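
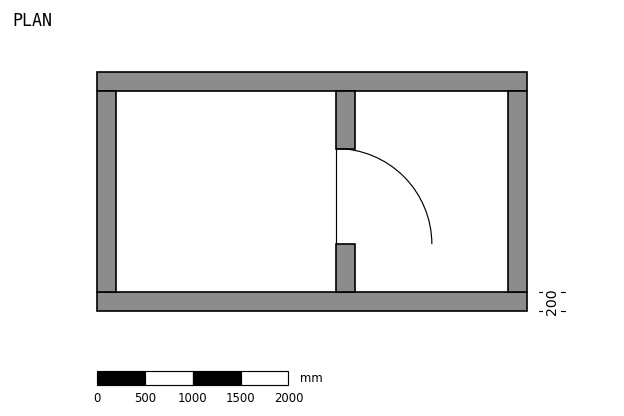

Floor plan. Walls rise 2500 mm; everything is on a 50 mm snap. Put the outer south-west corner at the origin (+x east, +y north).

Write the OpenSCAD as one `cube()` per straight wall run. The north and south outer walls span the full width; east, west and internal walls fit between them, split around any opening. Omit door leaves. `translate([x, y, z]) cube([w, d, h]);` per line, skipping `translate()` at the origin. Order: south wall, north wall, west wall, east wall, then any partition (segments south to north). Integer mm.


cube([4500, 200, 2500]);
translate([0, 2300, 0]) cube([4500, 200, 2500]);
translate([0, 200, 0]) cube([200, 2100, 2500]);
translate([4300, 200, 0]) cube([200, 2100, 2500]);
translate([2500, 200, 0]) cube([200, 500, 2500]);
translate([2500, 1700, 0]) cube([200, 600, 2500]);


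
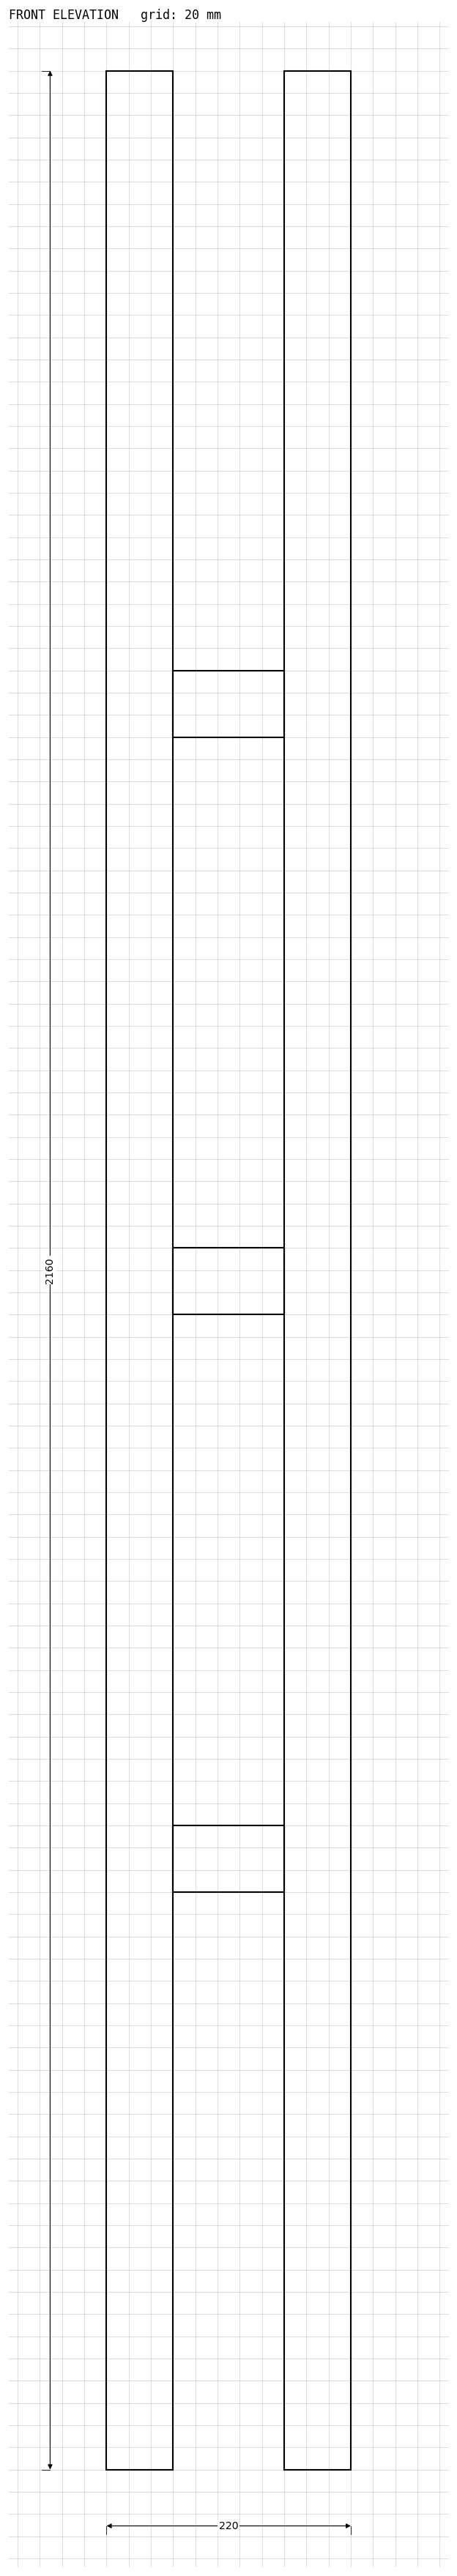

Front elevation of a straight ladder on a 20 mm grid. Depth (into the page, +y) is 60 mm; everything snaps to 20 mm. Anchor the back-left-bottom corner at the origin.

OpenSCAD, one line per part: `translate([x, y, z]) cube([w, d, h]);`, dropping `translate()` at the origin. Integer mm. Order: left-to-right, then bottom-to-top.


cube([60, 60, 2160]);
translate([60, 0, 520]) cube([100, 60, 60]);
translate([60, 0, 1040]) cube([100, 60, 60]);
translate([60, 0, 1560]) cube([100, 60, 60]);
translate([160, 0, 0]) cube([60, 60, 2160]);


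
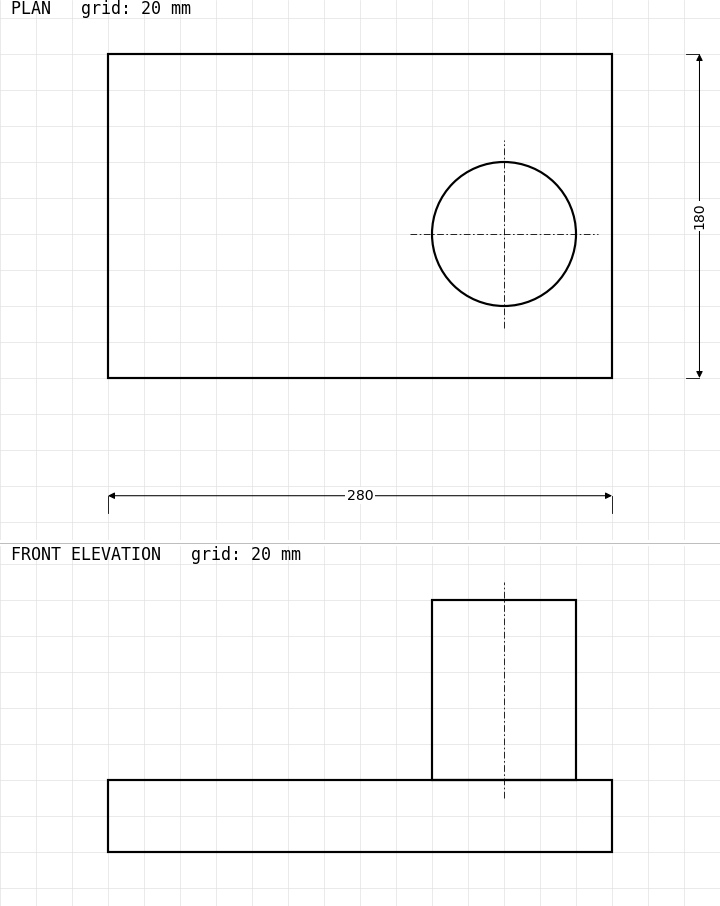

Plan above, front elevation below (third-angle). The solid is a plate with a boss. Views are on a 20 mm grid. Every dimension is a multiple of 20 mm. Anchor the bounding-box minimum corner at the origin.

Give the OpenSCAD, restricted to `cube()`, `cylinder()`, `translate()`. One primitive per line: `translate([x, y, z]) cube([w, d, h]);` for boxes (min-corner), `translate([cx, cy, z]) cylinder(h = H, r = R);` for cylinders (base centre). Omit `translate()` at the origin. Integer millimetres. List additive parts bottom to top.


cube([280, 180, 40]);
translate([220, 80, 40]) cylinder(h = 100, r = 40);


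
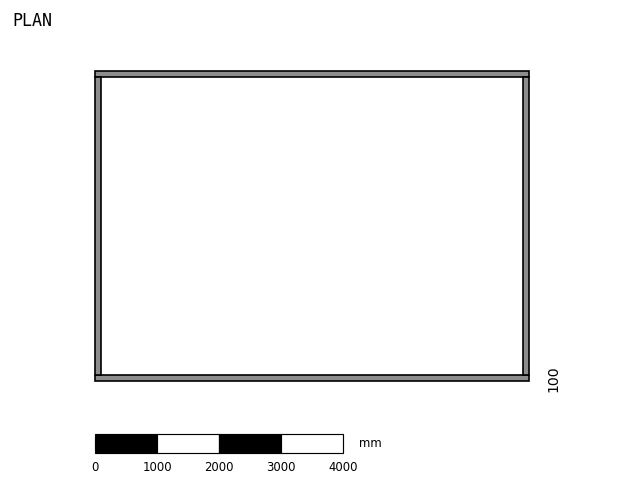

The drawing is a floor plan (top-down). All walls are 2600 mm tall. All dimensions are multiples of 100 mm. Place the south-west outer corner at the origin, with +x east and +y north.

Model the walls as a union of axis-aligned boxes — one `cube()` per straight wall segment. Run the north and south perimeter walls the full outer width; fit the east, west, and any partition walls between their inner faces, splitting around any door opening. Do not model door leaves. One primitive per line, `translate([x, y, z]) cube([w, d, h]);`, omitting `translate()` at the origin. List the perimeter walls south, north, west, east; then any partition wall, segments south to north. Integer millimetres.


cube([7000, 100, 2600]);
translate([0, 4900, 0]) cube([7000, 100, 2600]);
translate([0, 100, 0]) cube([100, 4800, 2600]);
translate([6900, 100, 0]) cube([100, 4800, 2600]);


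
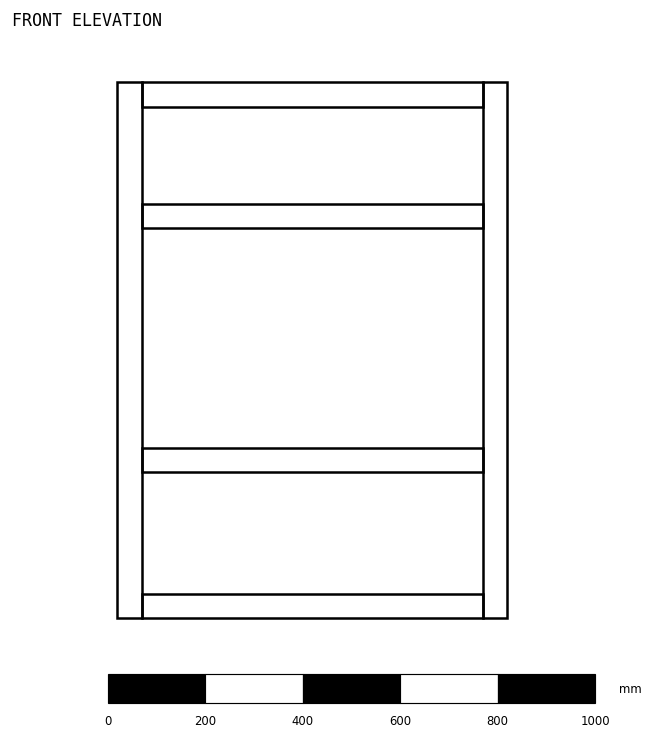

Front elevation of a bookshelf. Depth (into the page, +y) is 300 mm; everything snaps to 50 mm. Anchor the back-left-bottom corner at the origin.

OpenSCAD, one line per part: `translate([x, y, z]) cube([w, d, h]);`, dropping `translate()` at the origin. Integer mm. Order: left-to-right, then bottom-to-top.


cube([50, 300, 1100]);
translate([50, 0, 0]) cube([700, 300, 50]);
translate([50, 0, 300]) cube([700, 300, 50]);
translate([50, 0, 800]) cube([700, 300, 50]);
translate([50, 0, 1050]) cube([700, 300, 50]);
translate([750, 0, 0]) cube([50, 300, 1100]);


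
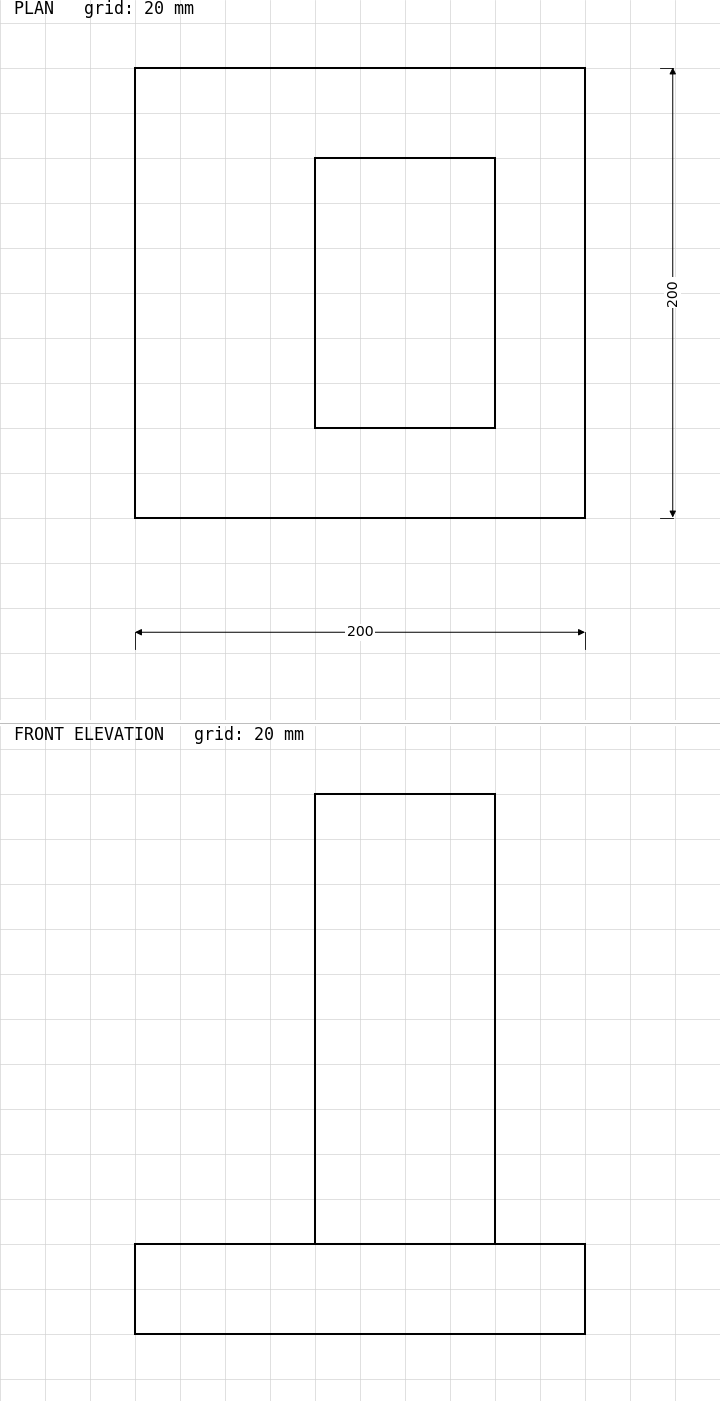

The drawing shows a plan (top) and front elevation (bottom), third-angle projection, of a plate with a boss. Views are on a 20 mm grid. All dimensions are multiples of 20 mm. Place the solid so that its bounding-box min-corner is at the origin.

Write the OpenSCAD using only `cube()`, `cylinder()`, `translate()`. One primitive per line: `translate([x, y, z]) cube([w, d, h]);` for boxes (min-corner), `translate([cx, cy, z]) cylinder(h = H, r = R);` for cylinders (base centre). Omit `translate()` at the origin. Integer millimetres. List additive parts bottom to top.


cube([200, 200, 40]);
translate([80, 40, 40]) cube([80, 120, 200]);


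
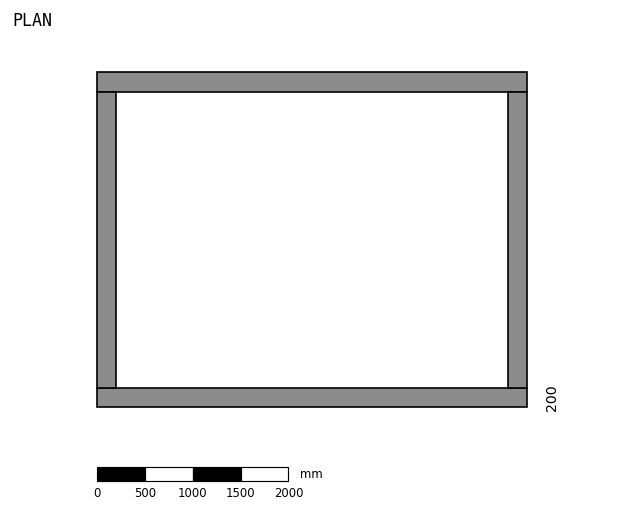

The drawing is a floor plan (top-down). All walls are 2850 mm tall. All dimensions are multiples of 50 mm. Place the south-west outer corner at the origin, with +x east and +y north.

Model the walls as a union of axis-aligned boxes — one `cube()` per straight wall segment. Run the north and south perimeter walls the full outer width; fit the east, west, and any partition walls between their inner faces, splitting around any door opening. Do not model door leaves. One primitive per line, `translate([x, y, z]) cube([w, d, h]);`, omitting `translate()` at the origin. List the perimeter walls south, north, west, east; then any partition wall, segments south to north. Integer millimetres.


cube([4500, 200, 2850]);
translate([0, 3300, 0]) cube([4500, 200, 2850]);
translate([0, 200, 0]) cube([200, 3100, 2850]);
translate([4300, 200, 0]) cube([200, 3100, 2850]);


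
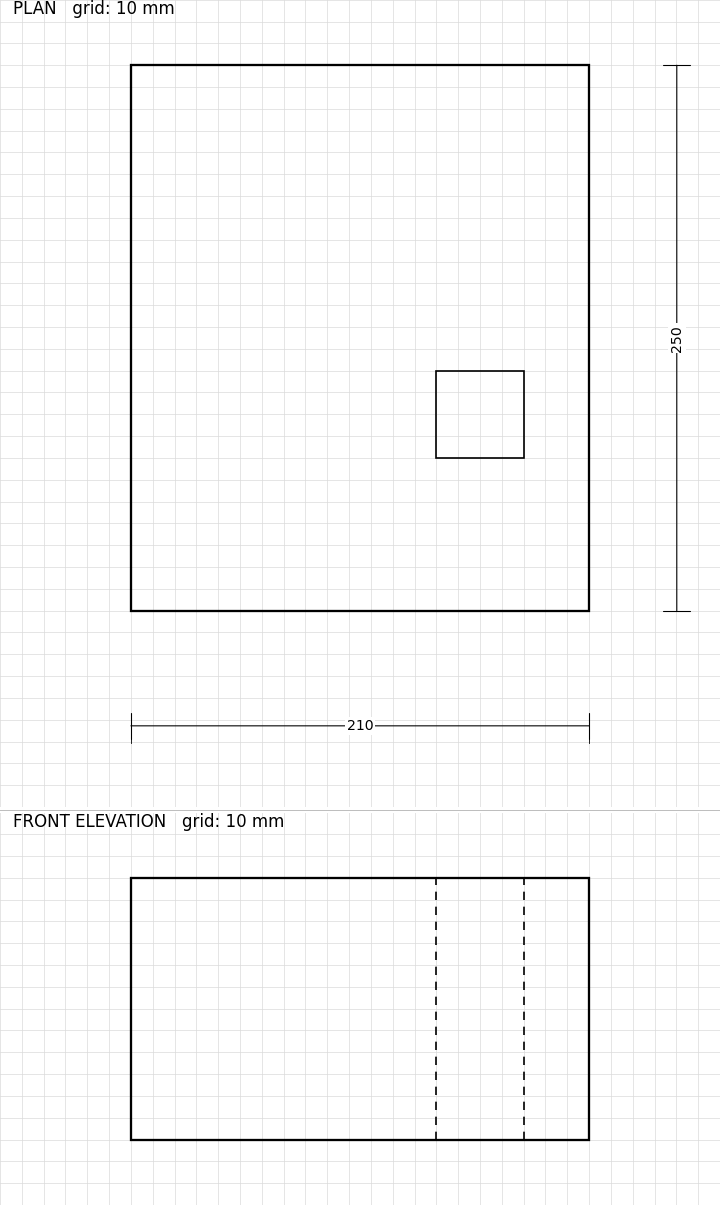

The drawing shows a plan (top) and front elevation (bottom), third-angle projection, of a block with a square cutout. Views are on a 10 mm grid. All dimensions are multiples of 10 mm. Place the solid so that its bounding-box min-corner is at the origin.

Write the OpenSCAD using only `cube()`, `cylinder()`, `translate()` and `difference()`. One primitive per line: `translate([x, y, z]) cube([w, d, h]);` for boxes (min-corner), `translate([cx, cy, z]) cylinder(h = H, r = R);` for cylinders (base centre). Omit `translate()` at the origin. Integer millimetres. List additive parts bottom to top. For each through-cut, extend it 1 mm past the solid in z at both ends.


difference() {
  cube([210, 250, 120]);
  translate([140, 70, -1]) cube([40, 40, 122]);
}


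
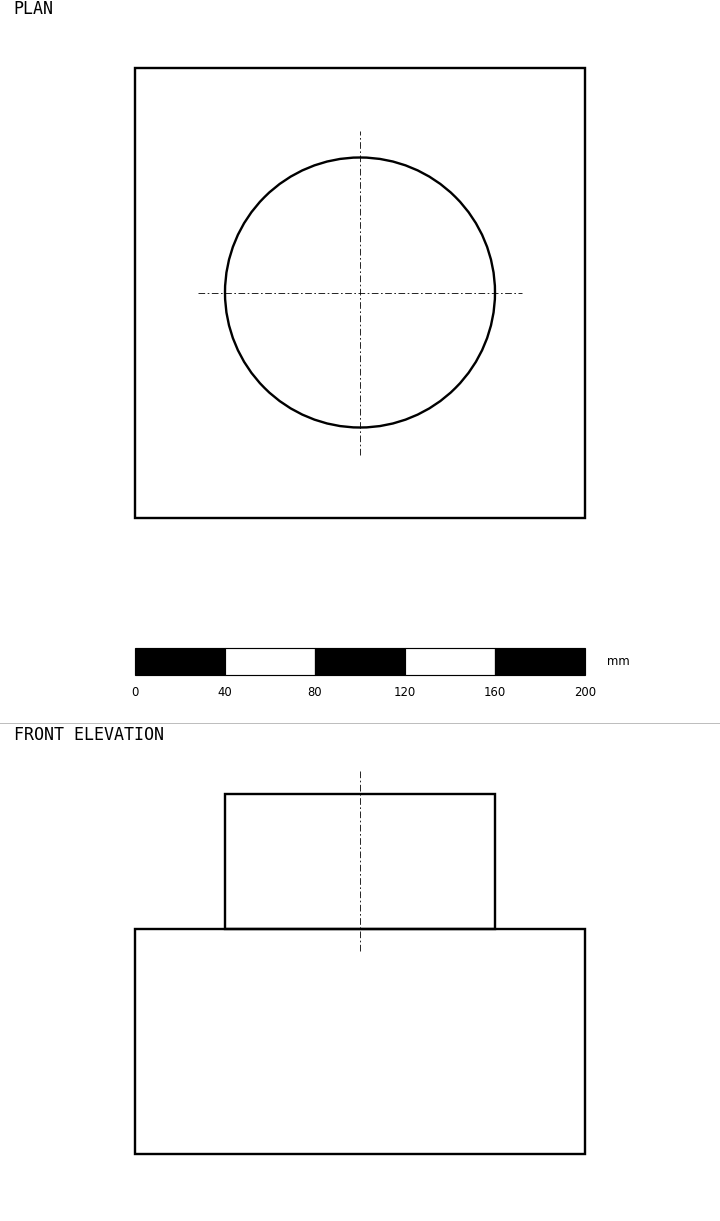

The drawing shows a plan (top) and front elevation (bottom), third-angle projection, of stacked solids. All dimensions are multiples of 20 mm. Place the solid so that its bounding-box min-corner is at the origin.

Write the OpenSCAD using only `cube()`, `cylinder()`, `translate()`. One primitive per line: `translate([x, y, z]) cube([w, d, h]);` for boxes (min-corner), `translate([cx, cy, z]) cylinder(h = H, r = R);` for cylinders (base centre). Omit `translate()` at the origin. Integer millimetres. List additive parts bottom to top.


cube([200, 200, 100]);
translate([100, 100, 100]) cylinder(h = 60, r = 60);


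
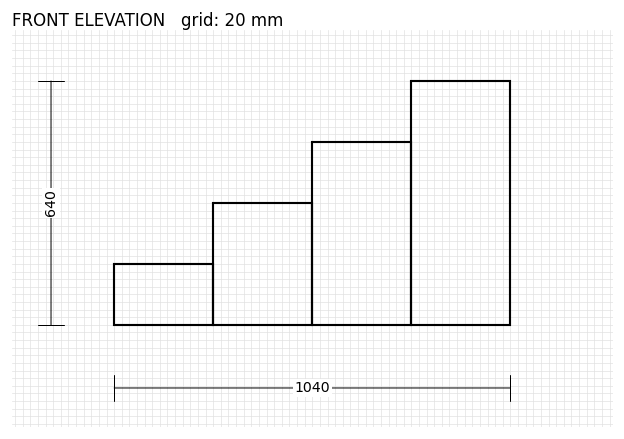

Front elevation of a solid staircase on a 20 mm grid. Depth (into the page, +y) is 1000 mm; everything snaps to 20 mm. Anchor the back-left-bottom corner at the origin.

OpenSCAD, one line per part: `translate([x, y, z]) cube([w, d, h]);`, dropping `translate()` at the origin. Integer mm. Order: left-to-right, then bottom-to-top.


cube([260, 1000, 160]);
translate([260, 0, 0]) cube([260, 1000, 320]);
translate([520, 0, 0]) cube([260, 1000, 480]);
translate([780, 0, 0]) cube([260, 1000, 640]);


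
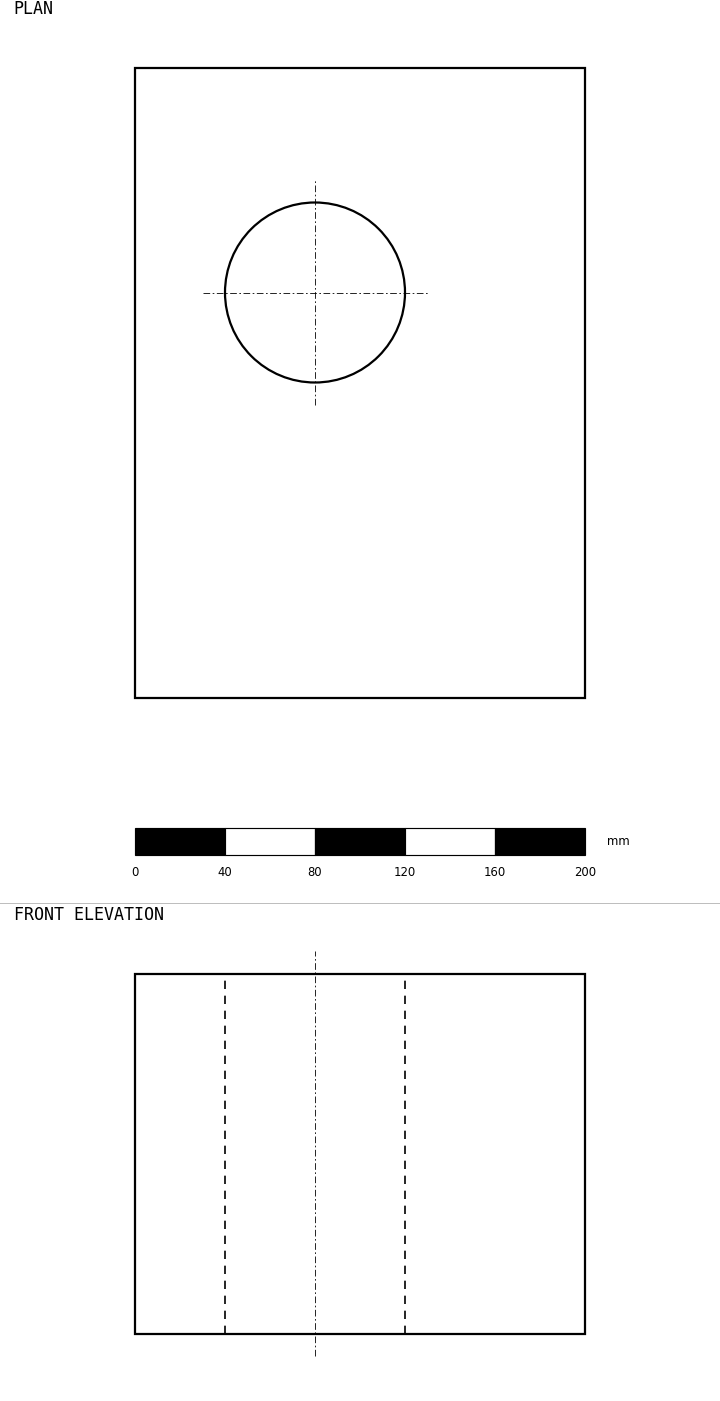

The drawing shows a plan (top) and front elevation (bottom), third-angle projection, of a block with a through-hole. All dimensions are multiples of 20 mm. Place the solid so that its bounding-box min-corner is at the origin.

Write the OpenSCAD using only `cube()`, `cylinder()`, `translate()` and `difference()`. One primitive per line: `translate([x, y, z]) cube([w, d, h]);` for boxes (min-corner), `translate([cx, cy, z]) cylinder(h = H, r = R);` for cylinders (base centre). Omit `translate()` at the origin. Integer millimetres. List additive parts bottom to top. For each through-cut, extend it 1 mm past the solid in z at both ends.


difference() {
  cube([200, 280, 160]);
  translate([80, 180, -1]) cylinder(h = 162, r = 40);
}


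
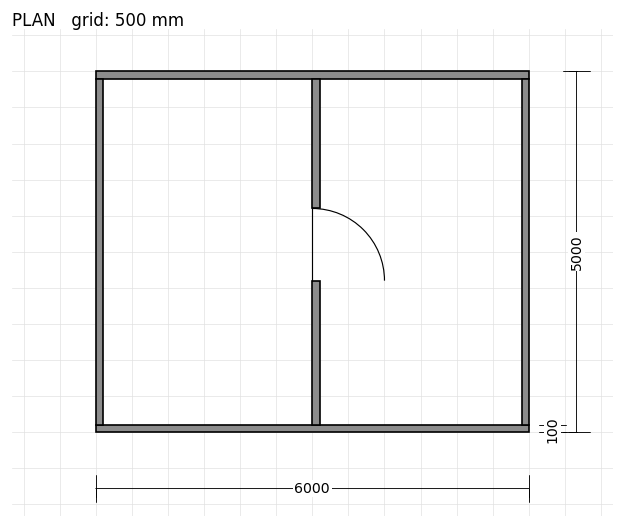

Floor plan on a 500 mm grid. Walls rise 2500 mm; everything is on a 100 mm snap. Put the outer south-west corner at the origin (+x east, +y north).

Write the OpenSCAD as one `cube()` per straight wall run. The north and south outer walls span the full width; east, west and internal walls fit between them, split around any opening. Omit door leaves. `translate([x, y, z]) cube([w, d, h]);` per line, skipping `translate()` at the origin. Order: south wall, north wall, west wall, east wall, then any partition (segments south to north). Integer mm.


cube([6000, 100, 2500]);
translate([0, 4900, 0]) cube([6000, 100, 2500]);
translate([0, 100, 0]) cube([100, 4800, 2500]);
translate([5900, 100, 0]) cube([100, 4800, 2500]);
translate([3000, 100, 0]) cube([100, 2000, 2500]);
translate([3000, 3100, 0]) cube([100, 1800, 2500]);


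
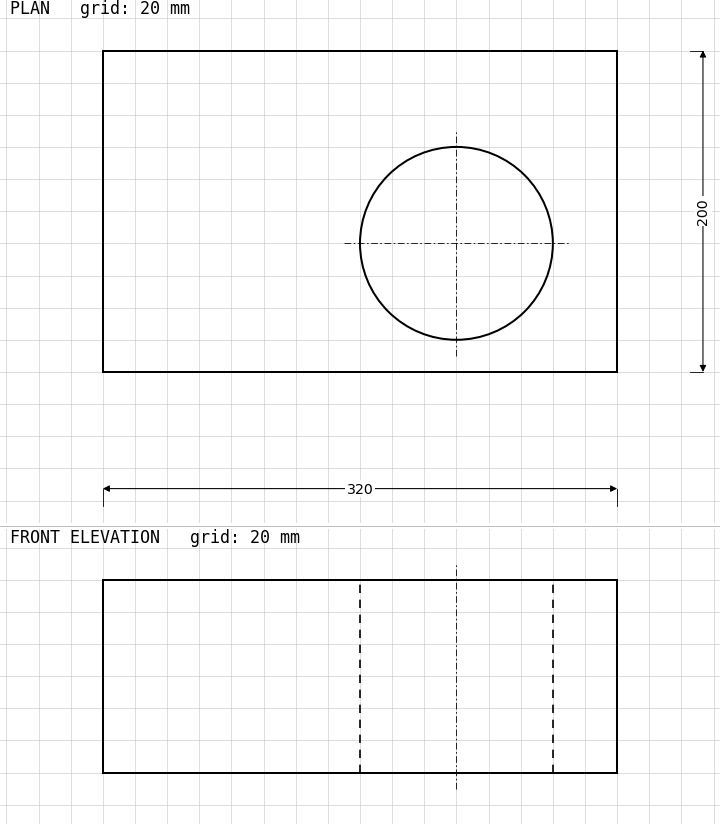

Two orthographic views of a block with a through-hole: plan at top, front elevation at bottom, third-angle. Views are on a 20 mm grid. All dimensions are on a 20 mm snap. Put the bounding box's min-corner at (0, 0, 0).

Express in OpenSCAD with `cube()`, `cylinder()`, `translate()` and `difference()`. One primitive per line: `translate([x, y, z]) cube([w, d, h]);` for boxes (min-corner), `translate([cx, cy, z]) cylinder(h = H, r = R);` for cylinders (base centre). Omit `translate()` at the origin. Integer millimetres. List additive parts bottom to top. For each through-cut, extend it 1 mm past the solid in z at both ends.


difference() {
  cube([320, 200, 120]);
  translate([220, 80, -1]) cylinder(h = 122, r = 60);
}


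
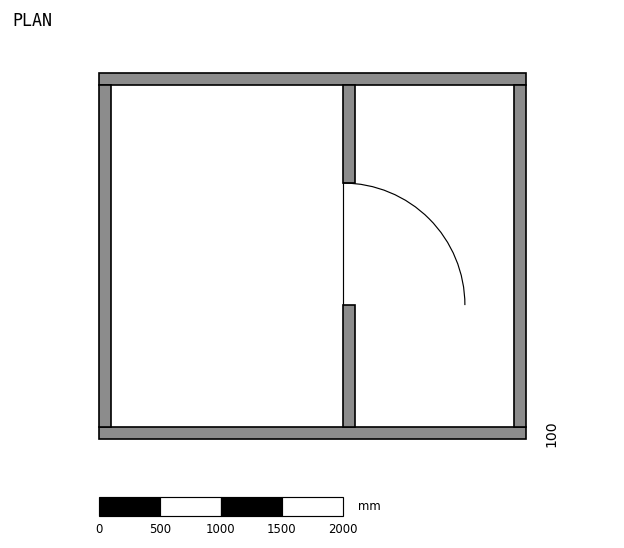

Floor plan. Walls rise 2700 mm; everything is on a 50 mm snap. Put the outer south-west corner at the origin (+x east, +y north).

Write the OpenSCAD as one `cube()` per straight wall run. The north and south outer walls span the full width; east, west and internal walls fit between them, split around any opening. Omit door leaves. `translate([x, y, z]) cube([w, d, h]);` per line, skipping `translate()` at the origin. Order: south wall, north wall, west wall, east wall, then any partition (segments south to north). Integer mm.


cube([3500, 100, 2700]);
translate([0, 2900, 0]) cube([3500, 100, 2700]);
translate([0, 100, 0]) cube([100, 2800, 2700]);
translate([3400, 100, 0]) cube([100, 2800, 2700]);
translate([2000, 100, 0]) cube([100, 1000, 2700]);
translate([2000, 2100, 0]) cube([100, 800, 2700]);


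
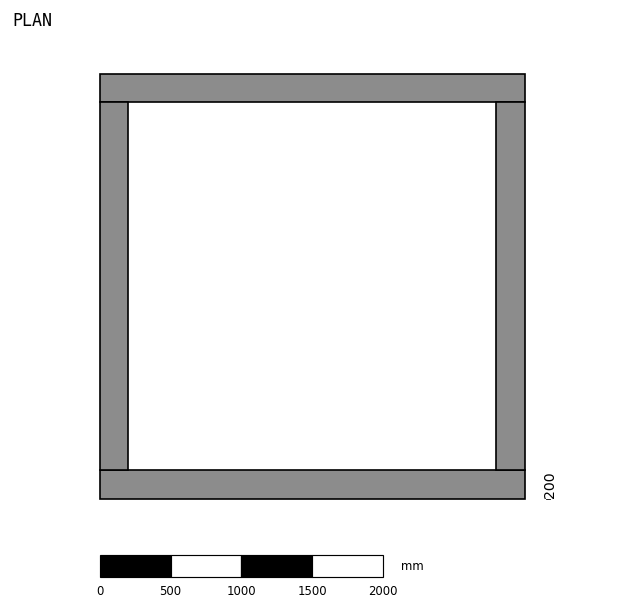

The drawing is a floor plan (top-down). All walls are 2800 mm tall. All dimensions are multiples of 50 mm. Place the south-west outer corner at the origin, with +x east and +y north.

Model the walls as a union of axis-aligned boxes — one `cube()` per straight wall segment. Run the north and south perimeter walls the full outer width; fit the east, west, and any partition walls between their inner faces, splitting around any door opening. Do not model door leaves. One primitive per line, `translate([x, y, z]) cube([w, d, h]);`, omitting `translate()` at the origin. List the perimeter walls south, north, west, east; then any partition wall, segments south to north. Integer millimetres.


cube([3000, 200, 2800]);
translate([0, 2800, 0]) cube([3000, 200, 2800]);
translate([0, 200, 0]) cube([200, 2600, 2800]);
translate([2800, 200, 0]) cube([200, 2600, 2800]);


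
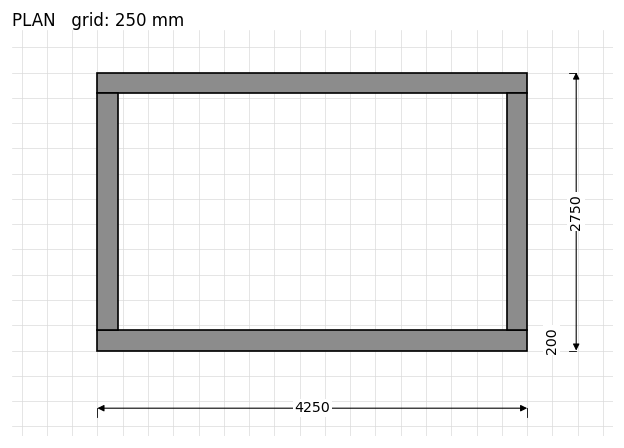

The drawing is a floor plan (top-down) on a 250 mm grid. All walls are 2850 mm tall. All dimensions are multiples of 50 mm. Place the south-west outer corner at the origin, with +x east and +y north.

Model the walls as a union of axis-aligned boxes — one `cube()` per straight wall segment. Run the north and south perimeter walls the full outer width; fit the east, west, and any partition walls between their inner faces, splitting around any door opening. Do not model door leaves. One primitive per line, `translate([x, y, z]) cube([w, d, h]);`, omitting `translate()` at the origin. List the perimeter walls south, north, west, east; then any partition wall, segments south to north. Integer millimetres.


cube([4250, 200, 2850]);
translate([0, 2550, 0]) cube([4250, 200, 2850]);
translate([0, 200, 0]) cube([200, 2350, 2850]);
translate([4050, 200, 0]) cube([200, 2350, 2850]);


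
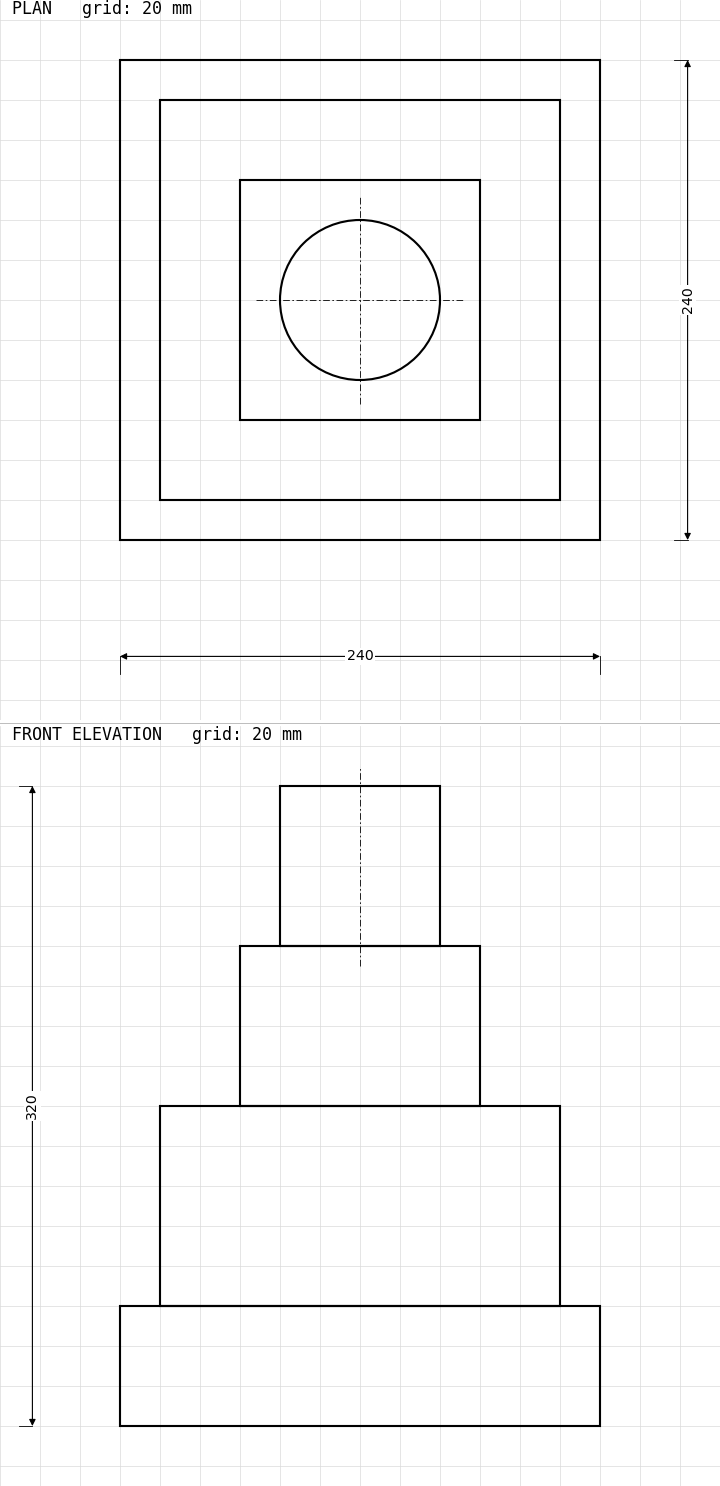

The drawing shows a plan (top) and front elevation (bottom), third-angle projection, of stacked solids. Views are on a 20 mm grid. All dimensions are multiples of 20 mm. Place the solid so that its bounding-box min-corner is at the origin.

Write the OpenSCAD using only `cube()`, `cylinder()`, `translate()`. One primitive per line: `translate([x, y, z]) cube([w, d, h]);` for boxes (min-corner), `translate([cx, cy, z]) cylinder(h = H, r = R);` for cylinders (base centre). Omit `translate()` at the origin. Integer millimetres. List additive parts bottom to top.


cube([240, 240, 60]);
translate([20, 20, 60]) cube([200, 200, 100]);
translate([60, 60, 160]) cube([120, 120, 80]);
translate([120, 120, 240]) cylinder(h = 80, r = 40);


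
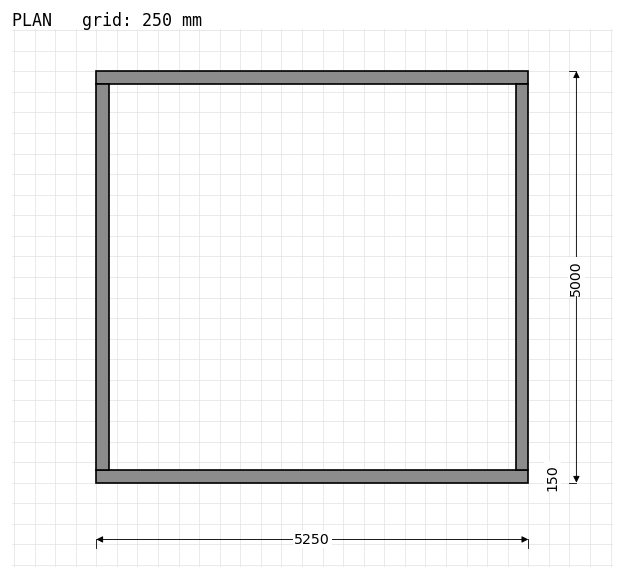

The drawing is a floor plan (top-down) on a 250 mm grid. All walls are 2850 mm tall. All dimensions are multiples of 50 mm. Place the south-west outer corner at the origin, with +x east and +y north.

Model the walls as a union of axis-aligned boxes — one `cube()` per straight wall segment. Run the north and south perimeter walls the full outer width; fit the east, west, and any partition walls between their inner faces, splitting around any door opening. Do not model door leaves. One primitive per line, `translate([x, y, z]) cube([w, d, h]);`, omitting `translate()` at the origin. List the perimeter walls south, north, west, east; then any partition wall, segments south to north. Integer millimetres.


cube([5250, 150, 2850]);
translate([0, 4850, 0]) cube([5250, 150, 2850]);
translate([0, 150, 0]) cube([150, 4700, 2850]);
translate([5100, 150, 0]) cube([150, 4700, 2850]);


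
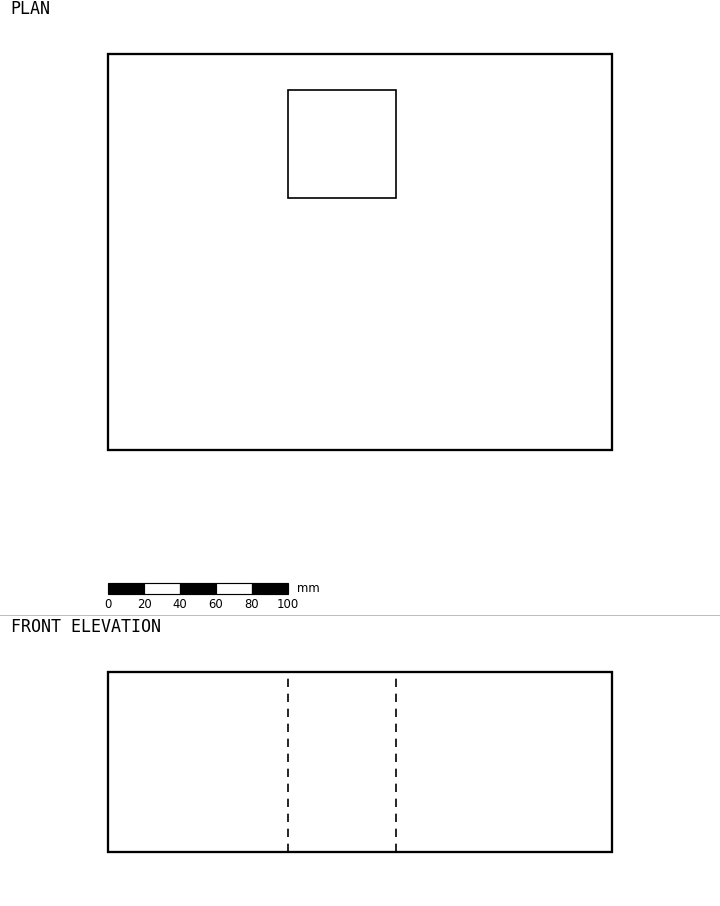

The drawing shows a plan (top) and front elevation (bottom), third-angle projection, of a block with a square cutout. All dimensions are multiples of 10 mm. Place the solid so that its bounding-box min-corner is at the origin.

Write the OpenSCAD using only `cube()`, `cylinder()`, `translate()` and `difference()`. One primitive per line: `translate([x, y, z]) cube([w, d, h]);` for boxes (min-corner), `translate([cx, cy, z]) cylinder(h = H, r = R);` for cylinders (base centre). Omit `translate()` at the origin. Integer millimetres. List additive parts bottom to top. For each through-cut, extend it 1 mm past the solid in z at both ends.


difference() {
  cube([280, 220, 100]);
  translate([100, 140, -1]) cube([60, 60, 102]);
}


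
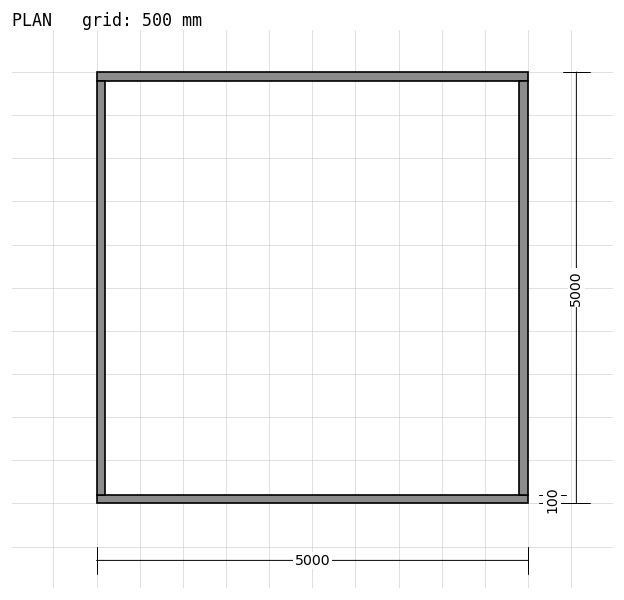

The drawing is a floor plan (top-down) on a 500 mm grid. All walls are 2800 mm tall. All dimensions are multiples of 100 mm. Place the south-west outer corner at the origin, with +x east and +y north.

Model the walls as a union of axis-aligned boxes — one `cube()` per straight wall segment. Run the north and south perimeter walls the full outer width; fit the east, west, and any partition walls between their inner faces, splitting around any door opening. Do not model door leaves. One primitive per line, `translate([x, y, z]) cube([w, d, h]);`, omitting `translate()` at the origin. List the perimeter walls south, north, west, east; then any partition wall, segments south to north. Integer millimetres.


cube([5000, 100, 2800]);
translate([0, 4900, 0]) cube([5000, 100, 2800]);
translate([0, 100, 0]) cube([100, 4800, 2800]);
translate([4900, 100, 0]) cube([100, 4800, 2800]);


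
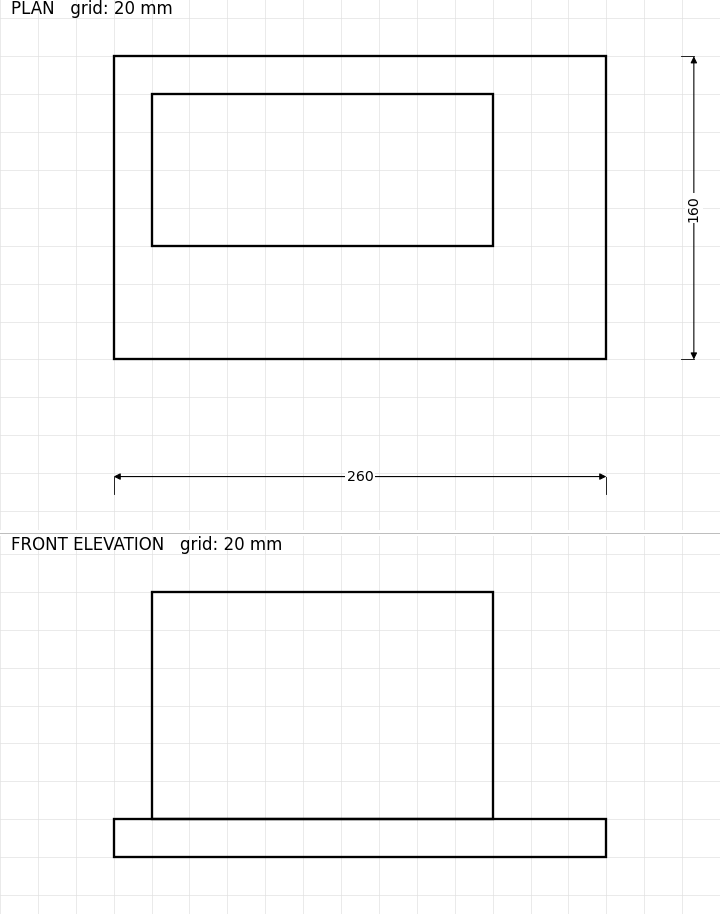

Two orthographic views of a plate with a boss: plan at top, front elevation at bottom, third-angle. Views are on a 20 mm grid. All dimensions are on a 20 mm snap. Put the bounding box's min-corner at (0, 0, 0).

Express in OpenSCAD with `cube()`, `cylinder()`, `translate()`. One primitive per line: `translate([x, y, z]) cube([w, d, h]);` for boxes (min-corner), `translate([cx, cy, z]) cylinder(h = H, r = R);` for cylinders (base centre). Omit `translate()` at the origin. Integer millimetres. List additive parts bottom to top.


cube([260, 160, 20]);
translate([20, 60, 20]) cube([180, 80, 120]);


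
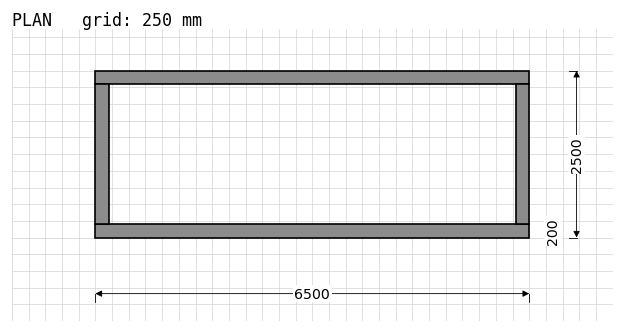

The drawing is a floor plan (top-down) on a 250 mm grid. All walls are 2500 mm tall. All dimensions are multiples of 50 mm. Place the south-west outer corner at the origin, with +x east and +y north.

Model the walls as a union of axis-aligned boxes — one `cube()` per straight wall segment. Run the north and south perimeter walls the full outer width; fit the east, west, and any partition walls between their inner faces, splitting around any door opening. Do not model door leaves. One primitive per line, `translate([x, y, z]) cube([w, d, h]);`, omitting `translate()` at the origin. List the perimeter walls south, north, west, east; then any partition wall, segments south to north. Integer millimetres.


cube([6500, 200, 2500]);
translate([0, 2300, 0]) cube([6500, 200, 2500]);
translate([0, 200, 0]) cube([200, 2100, 2500]);
translate([6300, 200, 0]) cube([200, 2100, 2500]);


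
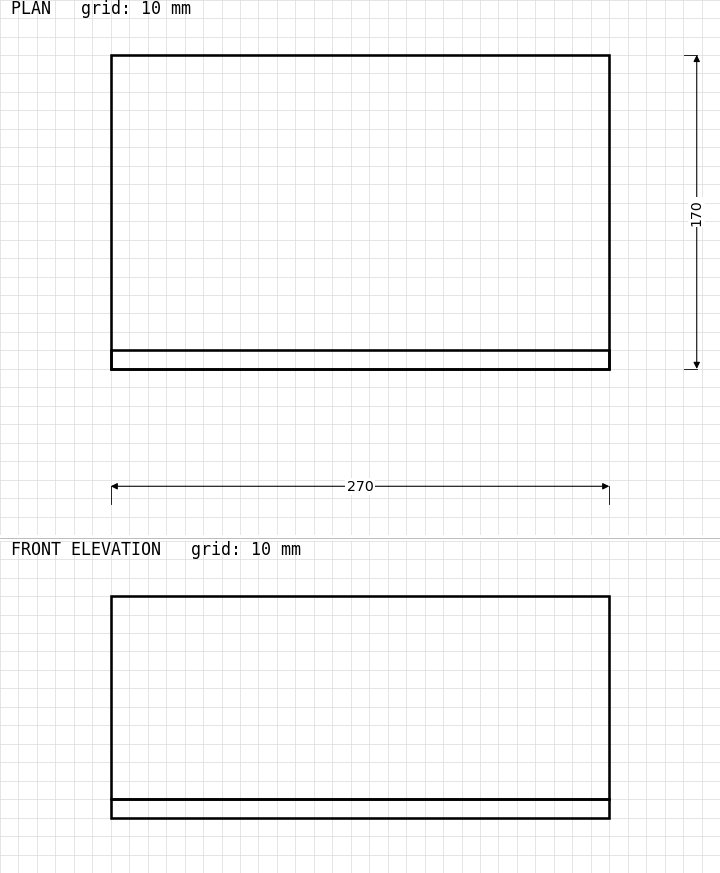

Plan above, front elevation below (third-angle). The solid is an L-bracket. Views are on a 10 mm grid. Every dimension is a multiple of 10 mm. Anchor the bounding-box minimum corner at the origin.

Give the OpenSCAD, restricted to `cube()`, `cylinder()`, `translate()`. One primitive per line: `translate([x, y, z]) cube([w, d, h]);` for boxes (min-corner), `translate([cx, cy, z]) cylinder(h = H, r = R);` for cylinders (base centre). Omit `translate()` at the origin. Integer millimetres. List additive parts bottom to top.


cube([270, 170, 10]);
translate([0, 0, 10]) cube([270, 10, 110]);


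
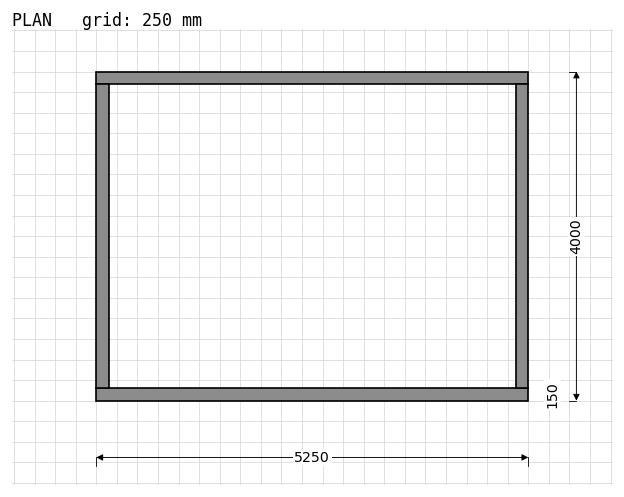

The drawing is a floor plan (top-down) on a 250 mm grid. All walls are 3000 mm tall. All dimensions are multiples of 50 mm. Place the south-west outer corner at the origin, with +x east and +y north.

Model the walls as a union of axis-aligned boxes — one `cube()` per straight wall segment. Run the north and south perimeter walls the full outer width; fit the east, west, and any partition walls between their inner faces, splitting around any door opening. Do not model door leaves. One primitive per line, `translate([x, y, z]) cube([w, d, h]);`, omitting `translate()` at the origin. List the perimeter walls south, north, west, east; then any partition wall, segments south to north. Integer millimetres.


cube([5250, 150, 3000]);
translate([0, 3850, 0]) cube([5250, 150, 3000]);
translate([0, 150, 0]) cube([150, 3700, 3000]);
translate([5100, 150, 0]) cube([150, 3700, 3000]);


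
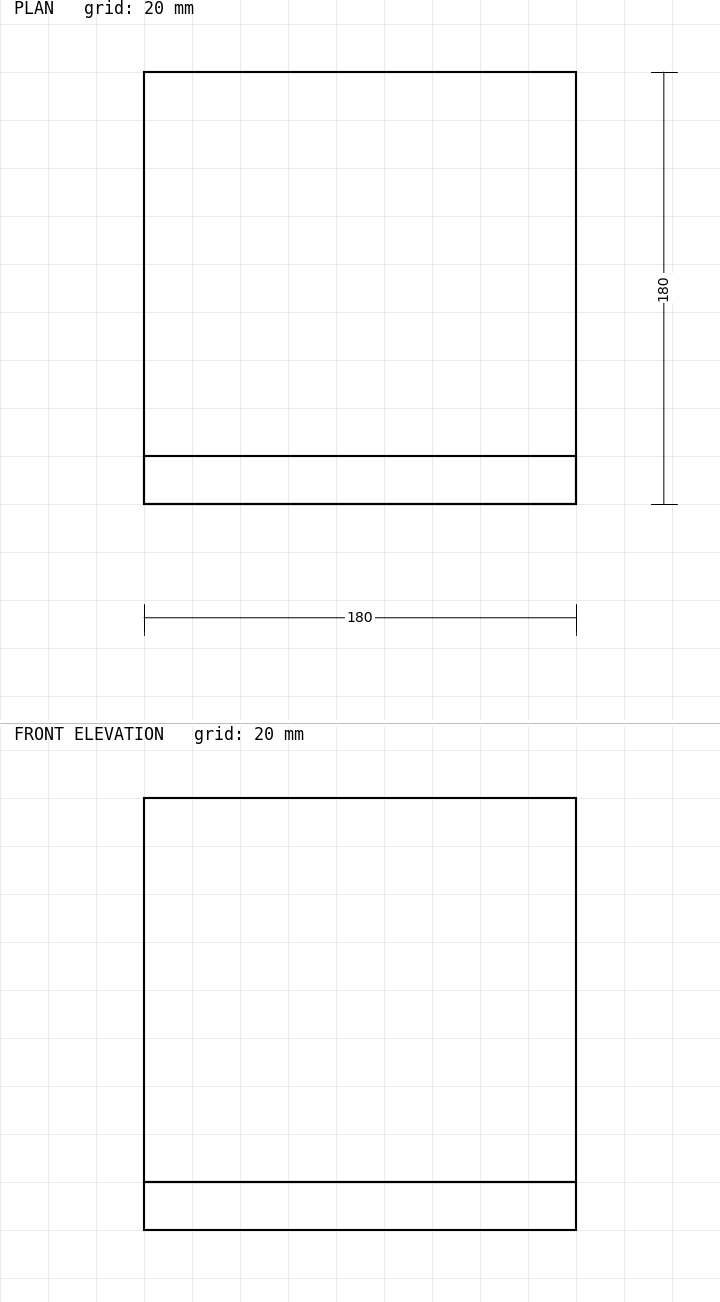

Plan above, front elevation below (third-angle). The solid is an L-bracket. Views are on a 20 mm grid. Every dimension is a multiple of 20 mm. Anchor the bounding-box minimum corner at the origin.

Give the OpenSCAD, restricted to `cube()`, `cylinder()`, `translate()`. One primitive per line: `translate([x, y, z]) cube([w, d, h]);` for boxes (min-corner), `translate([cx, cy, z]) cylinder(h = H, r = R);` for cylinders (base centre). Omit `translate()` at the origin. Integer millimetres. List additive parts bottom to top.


cube([180, 180, 20]);
translate([0, 0, 20]) cube([180, 20, 160]);


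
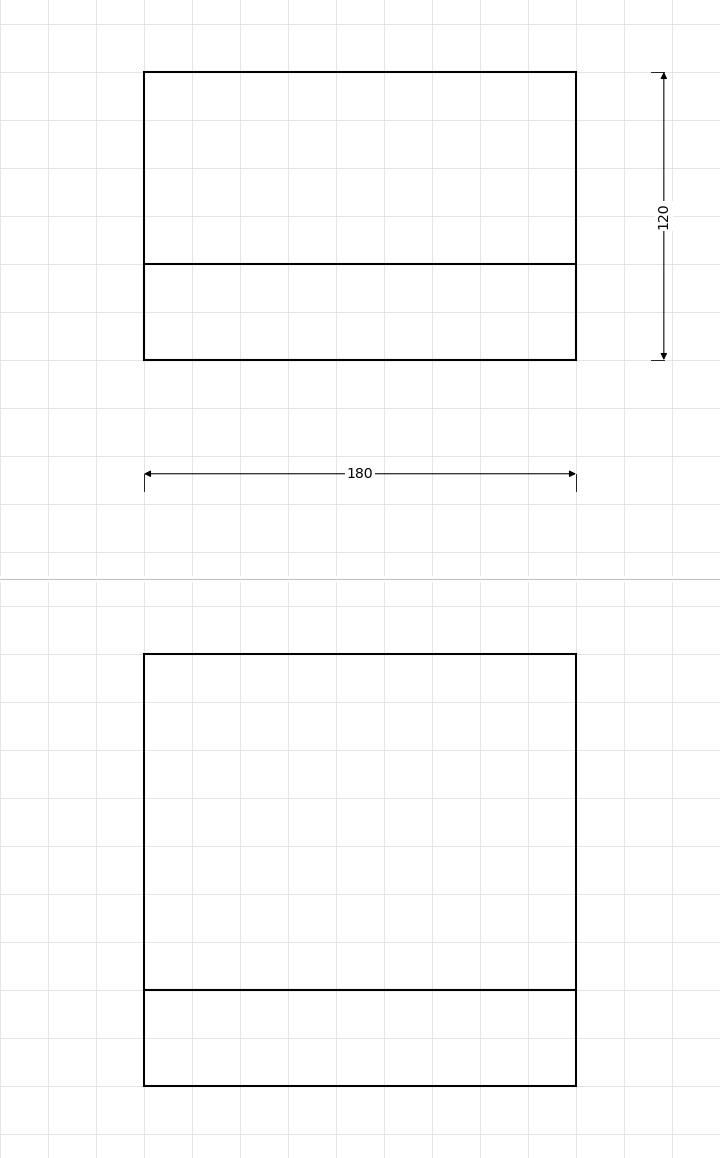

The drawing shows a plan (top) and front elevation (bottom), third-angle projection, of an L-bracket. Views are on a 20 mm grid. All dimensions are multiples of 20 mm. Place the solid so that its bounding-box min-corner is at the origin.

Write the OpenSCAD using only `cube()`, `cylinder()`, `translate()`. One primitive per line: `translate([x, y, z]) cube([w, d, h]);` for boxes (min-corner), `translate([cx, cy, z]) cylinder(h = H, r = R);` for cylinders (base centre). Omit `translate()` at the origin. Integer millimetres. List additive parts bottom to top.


cube([180, 120, 40]);
translate([0, 0, 40]) cube([180, 40, 140]);


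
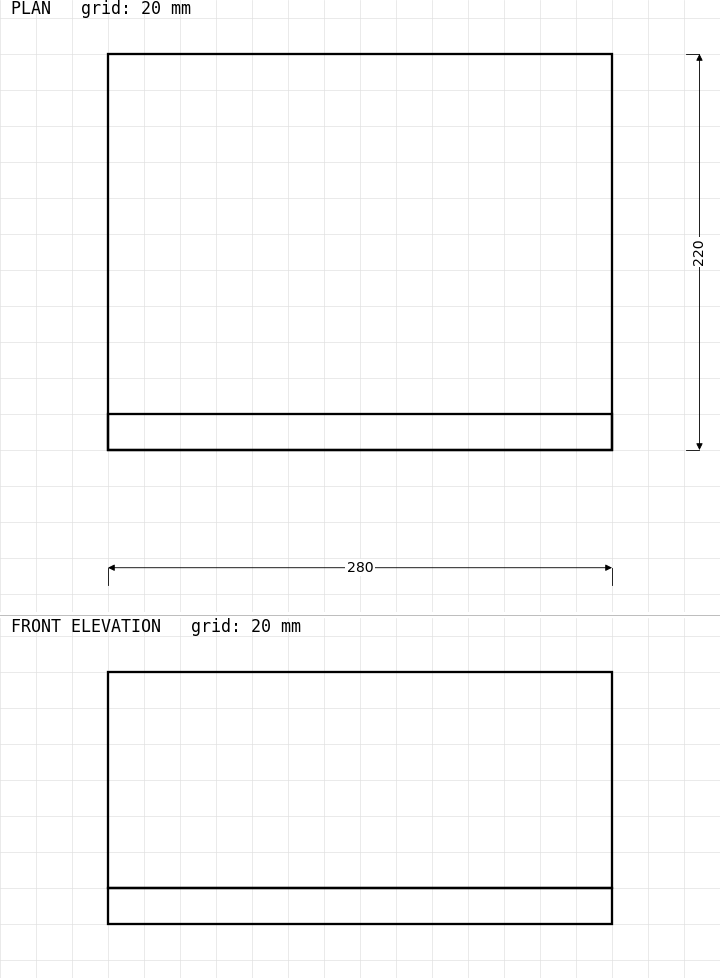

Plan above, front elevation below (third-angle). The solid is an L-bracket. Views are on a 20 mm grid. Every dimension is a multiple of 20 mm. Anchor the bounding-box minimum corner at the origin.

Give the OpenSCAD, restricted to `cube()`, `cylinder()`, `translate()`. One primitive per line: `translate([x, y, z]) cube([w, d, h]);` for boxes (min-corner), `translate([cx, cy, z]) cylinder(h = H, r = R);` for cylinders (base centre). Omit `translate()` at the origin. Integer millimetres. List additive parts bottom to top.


cube([280, 220, 20]);
translate([0, 0, 20]) cube([280, 20, 120]);


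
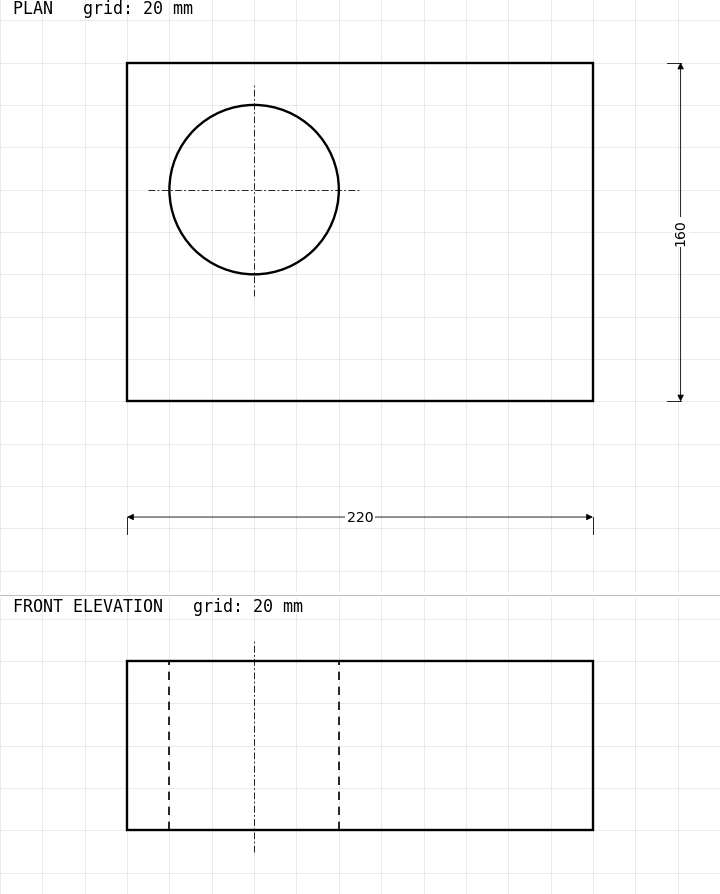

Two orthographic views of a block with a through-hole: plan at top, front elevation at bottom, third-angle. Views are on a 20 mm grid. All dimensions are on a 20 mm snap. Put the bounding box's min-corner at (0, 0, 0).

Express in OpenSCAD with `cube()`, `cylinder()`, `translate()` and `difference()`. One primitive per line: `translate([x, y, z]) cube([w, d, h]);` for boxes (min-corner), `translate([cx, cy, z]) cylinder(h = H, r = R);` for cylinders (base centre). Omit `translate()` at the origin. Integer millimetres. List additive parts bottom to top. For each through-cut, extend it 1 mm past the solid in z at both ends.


difference() {
  cube([220, 160, 80]);
  translate([60, 100, -1]) cylinder(h = 82, r = 40);
}


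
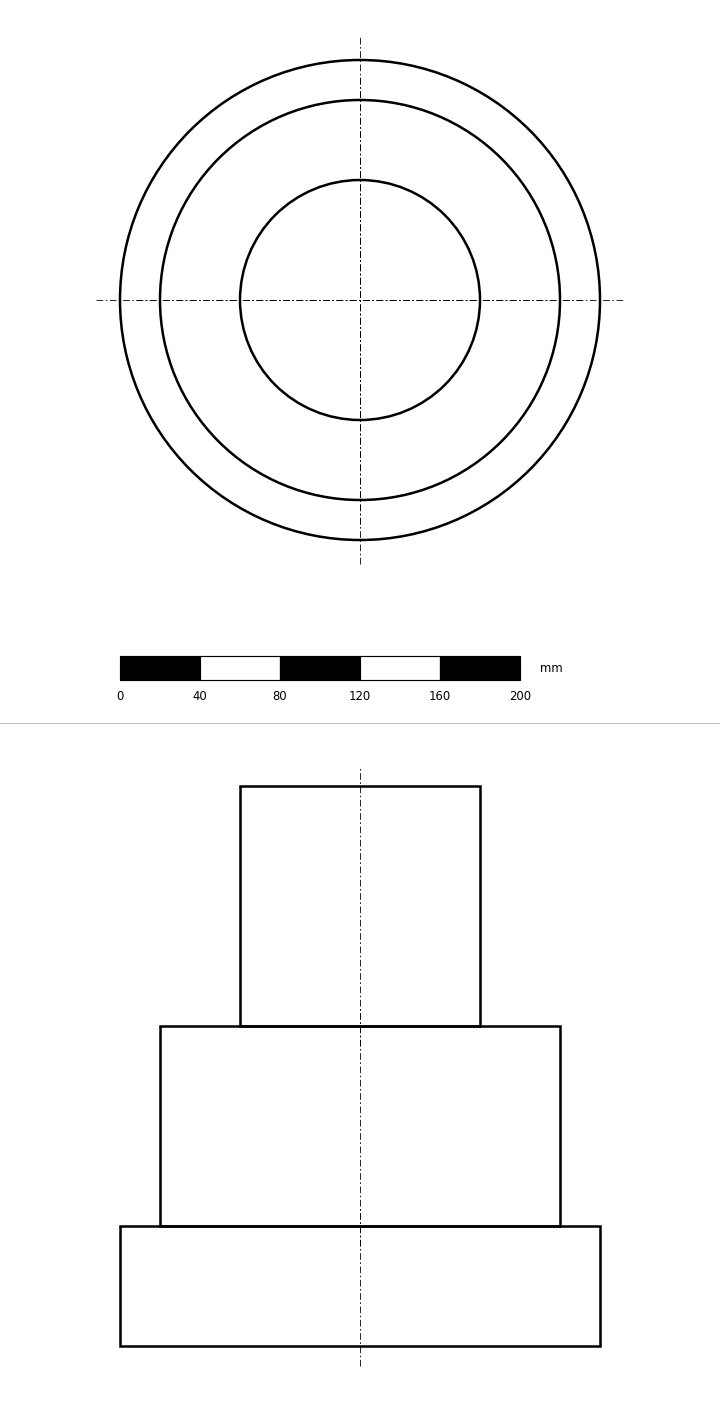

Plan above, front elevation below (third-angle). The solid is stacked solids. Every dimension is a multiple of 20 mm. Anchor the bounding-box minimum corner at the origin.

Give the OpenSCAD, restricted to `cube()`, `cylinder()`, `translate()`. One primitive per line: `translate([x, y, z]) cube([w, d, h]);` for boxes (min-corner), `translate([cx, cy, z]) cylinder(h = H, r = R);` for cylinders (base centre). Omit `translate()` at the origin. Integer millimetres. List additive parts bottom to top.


translate([120, 120, 0]) cylinder(h = 60, r = 120);
translate([120, 120, 60]) cylinder(h = 100, r = 100);
translate([120, 120, 160]) cylinder(h = 120, r = 60);


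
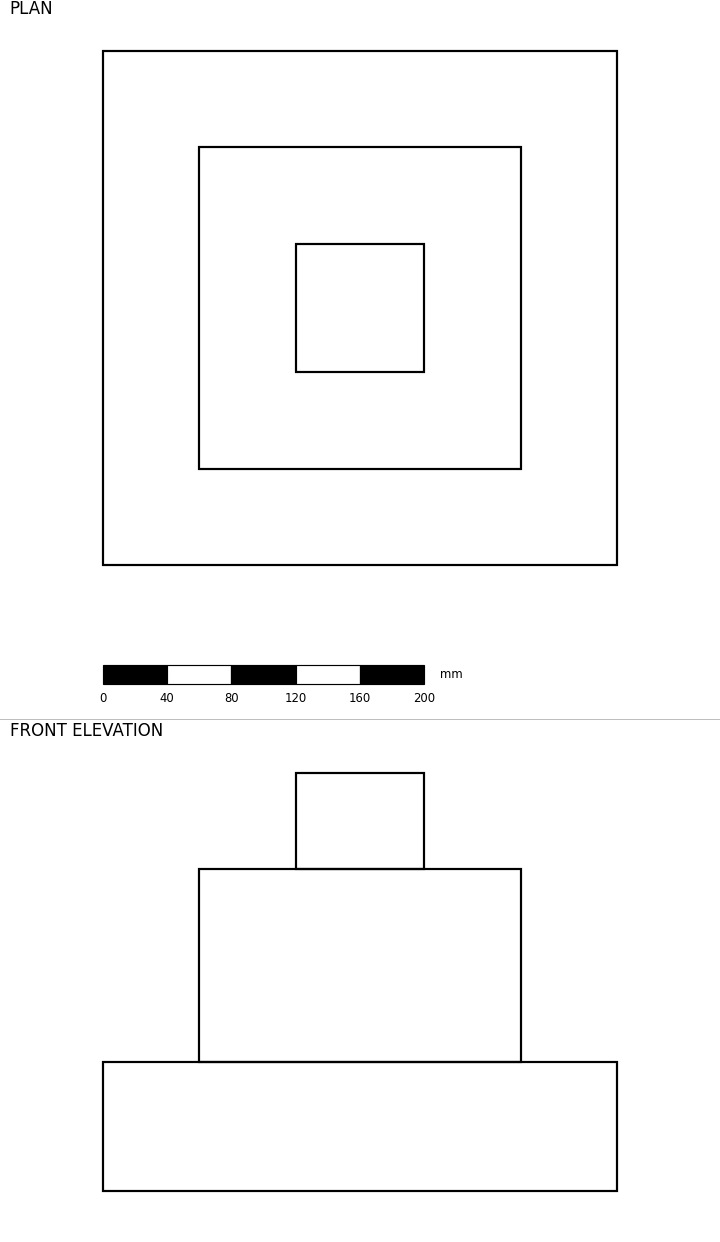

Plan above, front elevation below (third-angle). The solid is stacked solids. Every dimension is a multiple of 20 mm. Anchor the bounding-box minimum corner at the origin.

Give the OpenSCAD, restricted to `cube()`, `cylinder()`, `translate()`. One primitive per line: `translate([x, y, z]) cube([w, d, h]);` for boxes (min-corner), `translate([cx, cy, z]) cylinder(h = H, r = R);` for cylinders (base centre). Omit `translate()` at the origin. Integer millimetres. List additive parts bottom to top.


cube([320, 320, 80]);
translate([60, 60, 80]) cube([200, 200, 120]);
translate([120, 120, 200]) cube([80, 80, 60]);


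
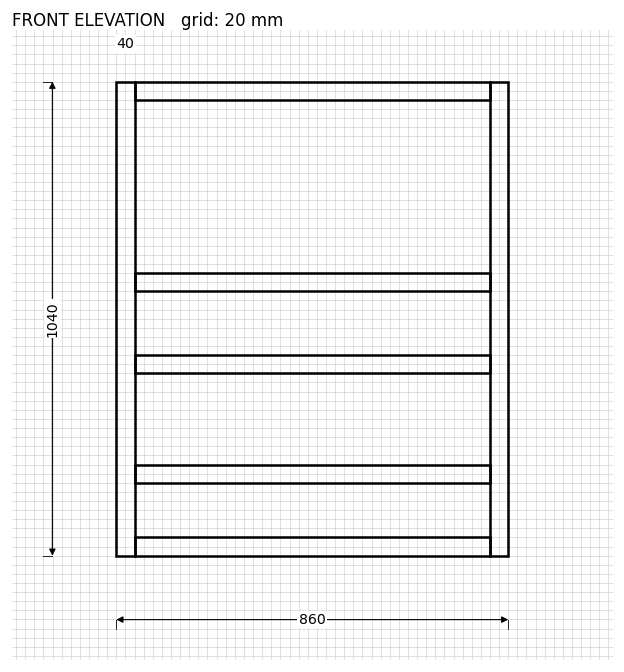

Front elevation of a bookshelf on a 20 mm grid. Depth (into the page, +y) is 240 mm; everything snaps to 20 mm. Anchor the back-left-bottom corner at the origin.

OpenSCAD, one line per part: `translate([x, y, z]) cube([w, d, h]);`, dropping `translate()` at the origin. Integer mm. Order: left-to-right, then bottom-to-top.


cube([40, 240, 1040]);
translate([40, 0, 0]) cube([780, 240, 40]);
translate([40, 0, 160]) cube([780, 240, 40]);
translate([40, 0, 400]) cube([780, 240, 40]);
translate([40, 0, 580]) cube([780, 240, 40]);
translate([40, 0, 1000]) cube([780, 240, 40]);
translate([820, 0, 0]) cube([40, 240, 1040]);


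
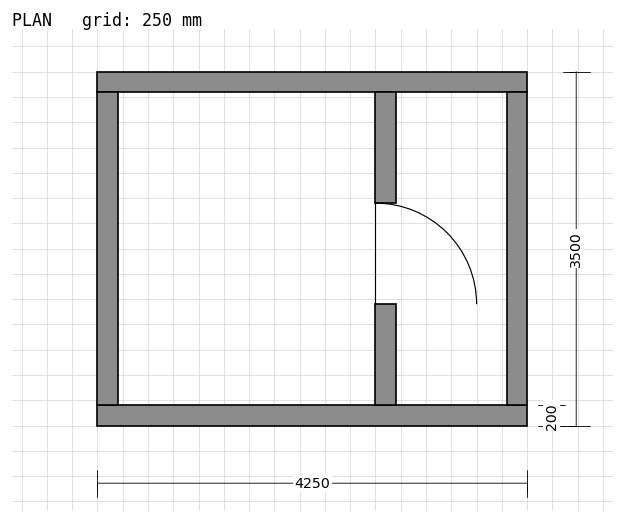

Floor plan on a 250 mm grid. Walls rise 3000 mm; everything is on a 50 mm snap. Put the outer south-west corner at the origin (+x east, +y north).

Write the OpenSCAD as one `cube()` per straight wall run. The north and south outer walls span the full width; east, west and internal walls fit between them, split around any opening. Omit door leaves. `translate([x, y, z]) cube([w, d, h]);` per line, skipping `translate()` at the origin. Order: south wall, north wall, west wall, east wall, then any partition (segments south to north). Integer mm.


cube([4250, 200, 3000]);
translate([0, 3300, 0]) cube([4250, 200, 3000]);
translate([0, 200, 0]) cube([200, 3100, 3000]);
translate([4050, 200, 0]) cube([200, 3100, 3000]);
translate([2750, 200, 0]) cube([200, 1000, 3000]);
translate([2750, 2200, 0]) cube([200, 1100, 3000]);


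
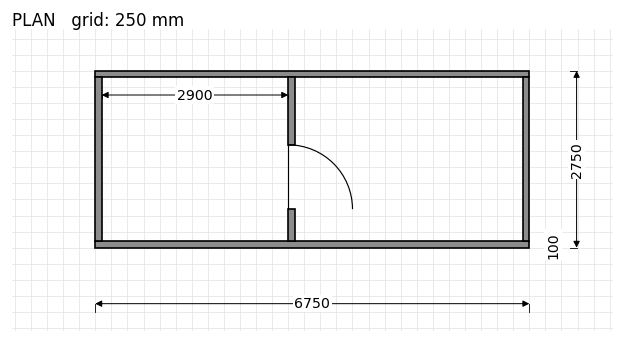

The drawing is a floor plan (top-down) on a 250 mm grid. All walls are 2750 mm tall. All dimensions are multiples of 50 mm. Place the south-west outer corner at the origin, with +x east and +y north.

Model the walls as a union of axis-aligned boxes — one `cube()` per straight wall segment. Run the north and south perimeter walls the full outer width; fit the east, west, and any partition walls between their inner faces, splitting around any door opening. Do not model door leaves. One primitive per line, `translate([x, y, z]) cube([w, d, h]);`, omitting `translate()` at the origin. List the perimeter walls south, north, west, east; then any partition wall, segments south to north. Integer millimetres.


cube([6750, 100, 2750]);
translate([0, 2650, 0]) cube([6750, 100, 2750]);
translate([0, 100, 0]) cube([100, 2550, 2750]);
translate([6650, 100, 0]) cube([100, 2550, 2750]);
translate([3000, 100, 0]) cube([100, 500, 2750]);
translate([3000, 1600, 0]) cube([100, 1050, 2750]);


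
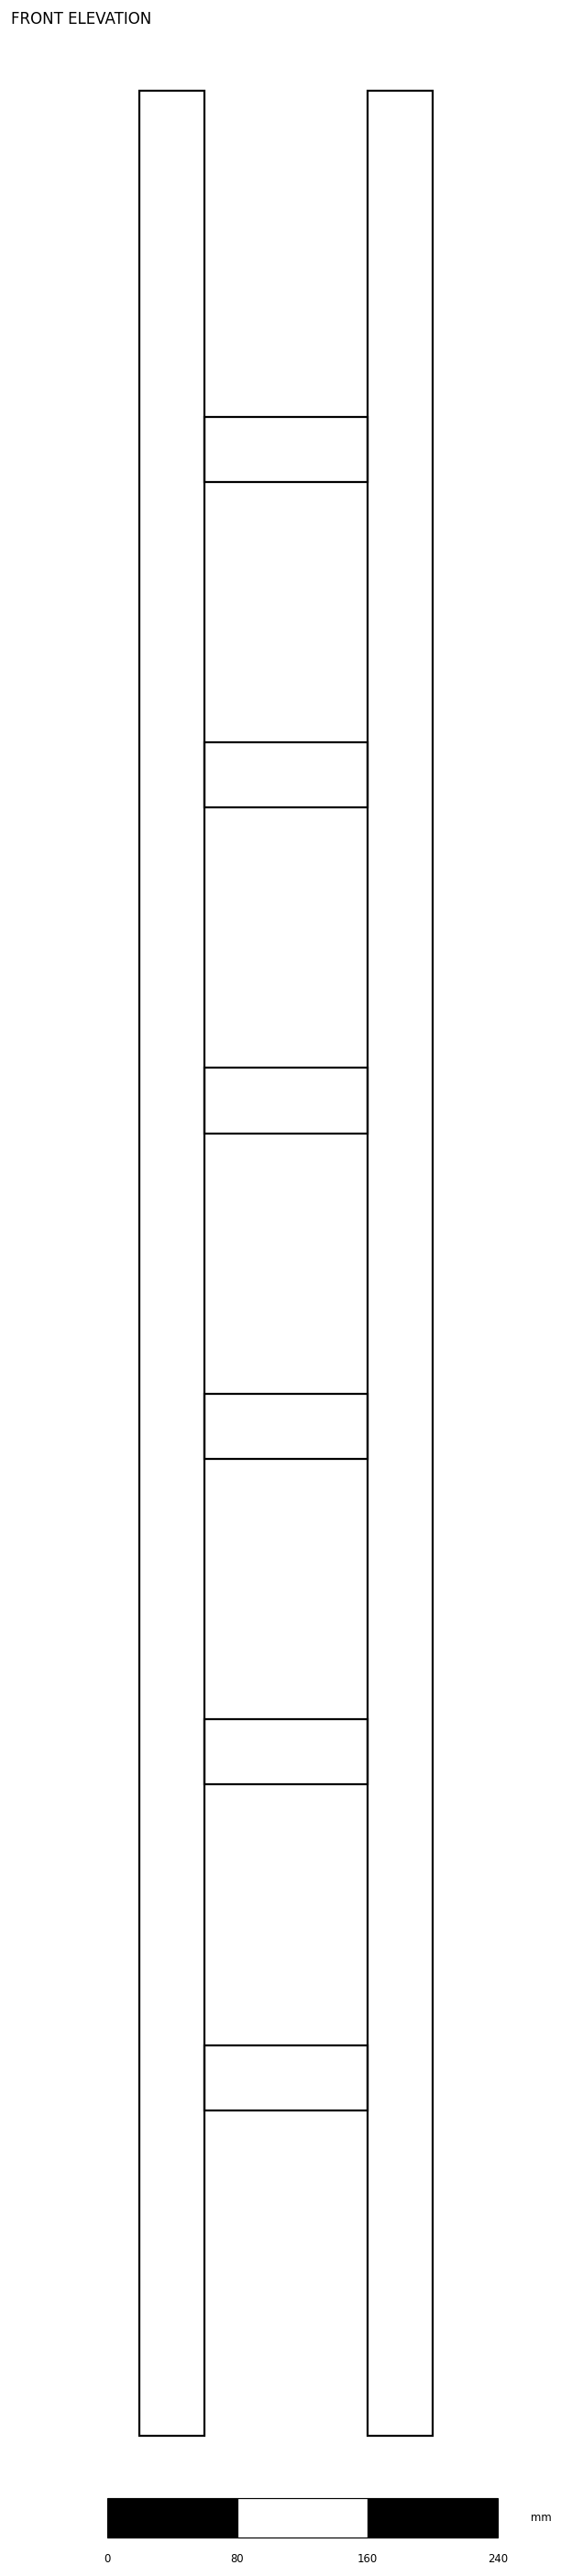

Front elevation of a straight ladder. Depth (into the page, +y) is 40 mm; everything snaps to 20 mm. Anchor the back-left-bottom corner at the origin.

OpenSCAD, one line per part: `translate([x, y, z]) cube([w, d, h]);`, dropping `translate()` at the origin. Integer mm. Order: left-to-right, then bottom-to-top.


cube([40, 40, 1440]);
translate([40, 0, 200]) cube([100, 40, 40]);
translate([40, 0, 400]) cube([100, 40, 40]);
translate([40, 0, 600]) cube([100, 40, 40]);
translate([40, 0, 800]) cube([100, 40, 40]);
translate([40, 0, 1000]) cube([100, 40, 40]);
translate([40, 0, 1200]) cube([100, 40, 40]);
translate([140, 0, 0]) cube([40, 40, 1440]);


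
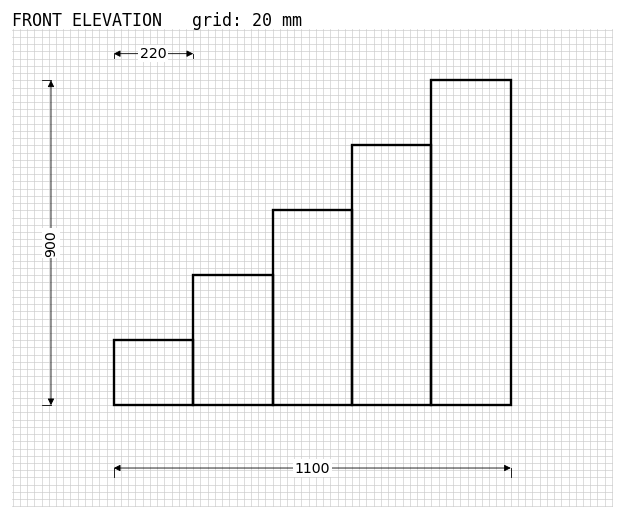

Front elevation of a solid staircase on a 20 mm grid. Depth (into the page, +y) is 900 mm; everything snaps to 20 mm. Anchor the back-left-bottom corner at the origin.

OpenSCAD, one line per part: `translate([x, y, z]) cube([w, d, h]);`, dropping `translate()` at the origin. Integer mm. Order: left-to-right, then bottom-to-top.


cube([220, 900, 180]);
translate([220, 0, 0]) cube([220, 900, 360]);
translate([440, 0, 0]) cube([220, 900, 540]);
translate([660, 0, 0]) cube([220, 900, 720]);
translate([880, 0, 0]) cube([220, 900, 900]);


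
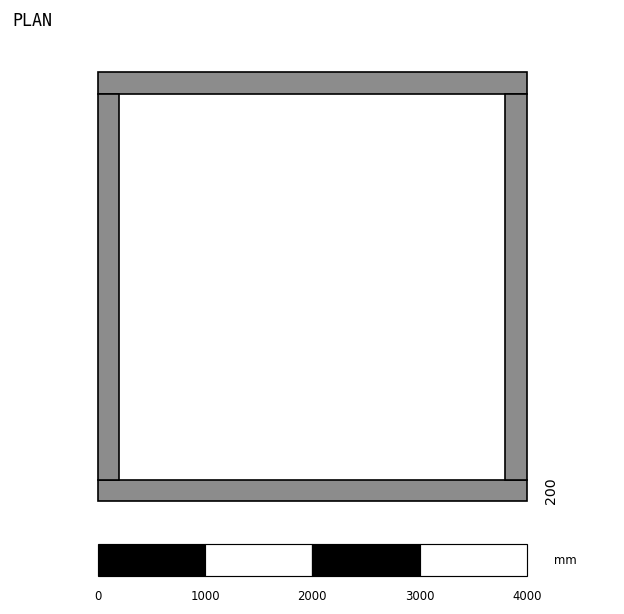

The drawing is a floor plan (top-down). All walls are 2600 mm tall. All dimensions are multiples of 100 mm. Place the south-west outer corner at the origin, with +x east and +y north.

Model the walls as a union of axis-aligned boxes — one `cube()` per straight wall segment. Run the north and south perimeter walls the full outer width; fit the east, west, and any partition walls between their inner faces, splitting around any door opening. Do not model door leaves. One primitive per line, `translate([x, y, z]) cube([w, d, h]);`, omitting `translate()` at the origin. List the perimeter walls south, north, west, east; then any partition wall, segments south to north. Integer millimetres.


cube([4000, 200, 2600]);
translate([0, 3800, 0]) cube([4000, 200, 2600]);
translate([0, 200, 0]) cube([200, 3600, 2600]);
translate([3800, 200, 0]) cube([200, 3600, 2600]);
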